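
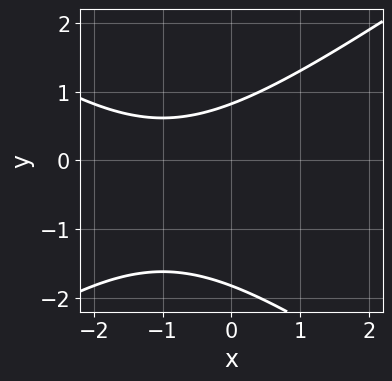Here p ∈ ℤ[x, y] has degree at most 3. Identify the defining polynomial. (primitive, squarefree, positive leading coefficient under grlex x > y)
First, the degree is 2 — the shape is more complex than any degree-1 curve.
Then, against the integer gridlines: the curve avoids every integer x-axis point in the box.
Finally, solving for integer coefficients yields p as stated.

x^2 - 2*y^2 + 2*x - 2*y + 3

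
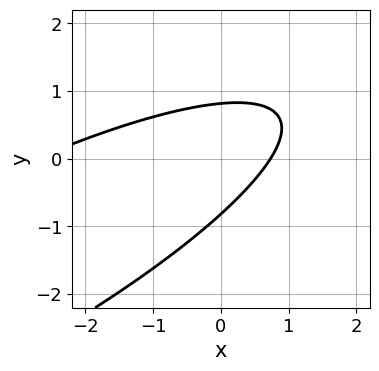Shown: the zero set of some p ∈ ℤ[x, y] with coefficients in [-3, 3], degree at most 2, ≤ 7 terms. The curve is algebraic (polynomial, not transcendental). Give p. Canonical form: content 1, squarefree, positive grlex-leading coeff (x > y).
The degree is 2 — a generic line meets the curve in up to 2 points.
Solving for integer coefficients yields p as stated.

x^2 - 3*x*y + 3*y^2 + 2*x - 2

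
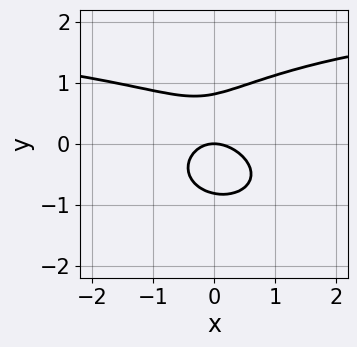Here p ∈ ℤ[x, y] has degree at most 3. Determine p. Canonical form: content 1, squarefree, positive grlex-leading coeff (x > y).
x^2*y + 3*y^3 - 2*x^2 - x*y - 2*y

First, deg p = 3. No degree-2 curve has this shape.
Then, against the integer gridlines: it meets the x-axis at x = 0 (among the integer gridlines); it crosses the y-axis at the gridline y = 0.
Finally, solving for integer coefficients yields p as stated.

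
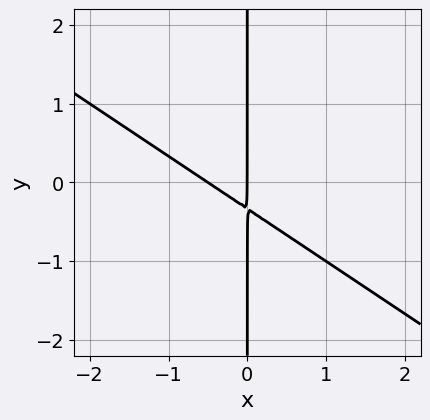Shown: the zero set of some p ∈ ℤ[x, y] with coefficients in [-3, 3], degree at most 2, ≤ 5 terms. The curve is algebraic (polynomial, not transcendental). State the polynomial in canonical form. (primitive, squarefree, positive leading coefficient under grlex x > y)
2*x^2 + 3*x*y + x

Degree: no degree-1 curve has this shape, so deg p = 2.
Observable constraints: every point of the y-axis in the box is on the curve; it meets the x-axis at x = 0 (among the integer gridlines).
Assembling these constraints gives the stated polynomial.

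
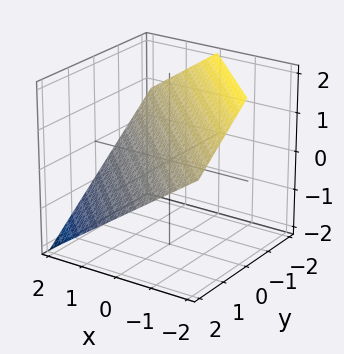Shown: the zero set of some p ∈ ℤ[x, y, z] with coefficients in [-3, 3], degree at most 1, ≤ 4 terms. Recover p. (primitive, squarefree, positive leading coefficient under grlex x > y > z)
First, the degree is 1 — the surface is flat (a plane).
Then, from the visible intercepts: it meets the y-axis at y = 1 (among the integer gridlines); it meets the x-axis at x = 1 (among the integer gridlines).
Finally, matching integer coefficients to the picture gives p.

2*x + 2*y + 3*z - 2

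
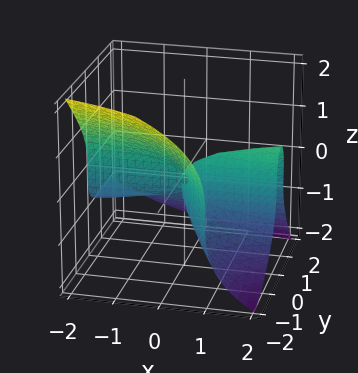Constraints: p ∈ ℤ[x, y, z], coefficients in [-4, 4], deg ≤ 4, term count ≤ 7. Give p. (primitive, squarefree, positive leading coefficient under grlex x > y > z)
3*x*y^2 + 2*y^3 + 3*z^3 - 3*x*y + z^2

The degree is 3 — no degree-2 surface has this shape.
Against the integer gridlines: it crosses the y-axis at the gridline y = 0; the visible x-axis segment lies entirely on the surface.
Fitting integer coefficients to these (and the overall shape) gives p.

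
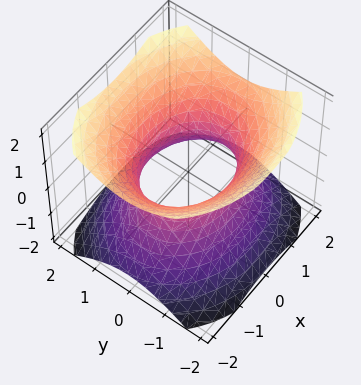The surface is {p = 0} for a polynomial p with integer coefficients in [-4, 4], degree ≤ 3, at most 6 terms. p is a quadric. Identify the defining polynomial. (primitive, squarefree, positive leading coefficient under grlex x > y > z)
2*x^2 + 3*y^2 - 3*z^2 - 3

(a) The degree is 2 — an hourglass — one-sheet hyperboloid; a quadric.
(b) Symmetries: it's symmetric under x → −x, forcing even powers of x; it's symmetric under z → −z, forcing even powers of z; mirror symmetry y ↦ −y ⇒ only even powers of y.
(c) Checking where it meets the axes: among the integer gridlines, it crosses the y-axis at y ∈ {-1, 1}; the surface avoids every integer z-axis point in the box.
(d) Solving for integer coefficients yields p as stated.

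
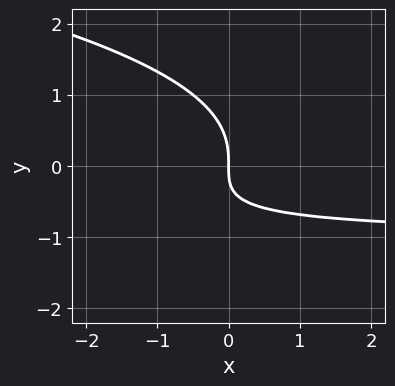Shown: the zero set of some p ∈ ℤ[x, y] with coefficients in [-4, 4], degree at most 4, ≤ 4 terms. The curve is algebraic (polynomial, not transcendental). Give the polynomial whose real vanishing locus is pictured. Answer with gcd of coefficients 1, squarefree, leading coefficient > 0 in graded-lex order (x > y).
y^3 + x*y + x

Degree: no degree-2 curve has this shape, so deg p = 3.
Checking where it meets the axes: it crosses the x-axis at the gridline x = 0; it crosses the y-axis at the gridline y = 0.
Fitting integer coefficients to these (and the overall shape) gives p.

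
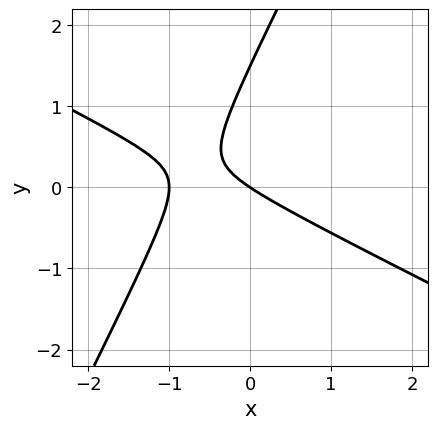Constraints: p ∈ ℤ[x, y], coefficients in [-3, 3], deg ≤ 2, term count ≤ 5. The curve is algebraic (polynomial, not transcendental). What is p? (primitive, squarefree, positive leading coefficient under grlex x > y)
(a) deg p = 2. A generic line meets the curve in up to 2 points.
(b) Against the integer gridlines: it meets the y-axis at y = 0 (among the integer gridlines); among the integer gridlines, it crosses the x-axis at x ∈ {-1, 0}.
(c) The integer polynomial consistent with all of this is the stated p.

2*x^2 + 3*x*y - 2*y^2 + 2*x + 3*y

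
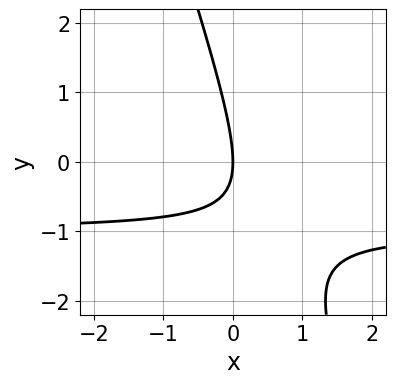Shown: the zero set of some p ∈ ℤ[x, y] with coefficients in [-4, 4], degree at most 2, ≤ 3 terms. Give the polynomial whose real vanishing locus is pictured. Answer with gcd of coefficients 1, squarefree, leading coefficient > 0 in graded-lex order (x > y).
(a) deg p = 2. A generic line meets the curve in up to 2 points.
(b) Observable constraints: it crosses the y-axis at the gridline y = 0; one x-axis crossing is at x = 0.
(c) Matching integer coefficients to the picture gives p.

3*x*y + y^2 + 3*x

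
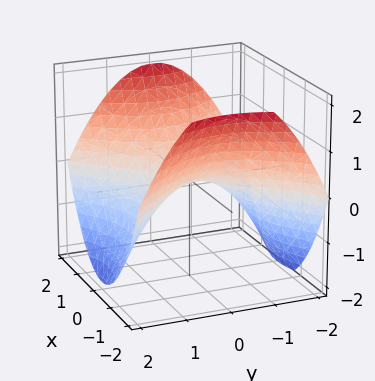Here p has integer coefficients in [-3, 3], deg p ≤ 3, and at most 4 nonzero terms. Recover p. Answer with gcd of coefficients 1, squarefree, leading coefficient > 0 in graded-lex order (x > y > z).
First, the degree is 2 — a saddle surface; a quadric.
Next, symmetries: mirror symmetry y ↦ −y ⇒ only even powers of y; the x ↦ −x reflection is a symmetry, so x appears only in even powers.
Next, reading off the gridlines: one x-axis crossing is at x = 0; one y-axis crossing is at y = 0; it crosses the z-axis at the gridline z = 0.
Finally, the integer polynomial consistent with all of this is the stated p.

x^2 - y^2 - 2*z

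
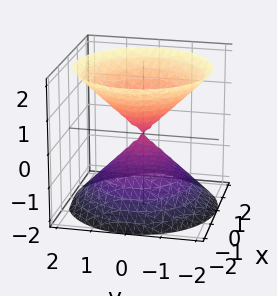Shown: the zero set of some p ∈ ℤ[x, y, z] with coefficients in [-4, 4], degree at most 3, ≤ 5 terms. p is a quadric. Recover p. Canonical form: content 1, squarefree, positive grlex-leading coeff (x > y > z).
x^2 + y^2 - z^2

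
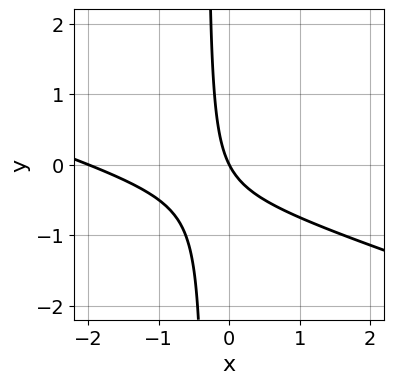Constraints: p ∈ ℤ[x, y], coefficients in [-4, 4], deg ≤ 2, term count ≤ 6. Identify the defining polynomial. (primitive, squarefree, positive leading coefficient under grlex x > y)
x^2 + 3*x*y + 2*x + y

(a) Degree: no degree-1 curve has this shape, so deg p = 2.
(b) Against the integer gridlines: among the integer gridlines, it crosses the x-axis at x ∈ {-2, 0}; it meets the y-axis at y = 0 (among the integer gridlines).
(c) These observations pin down the coefficients.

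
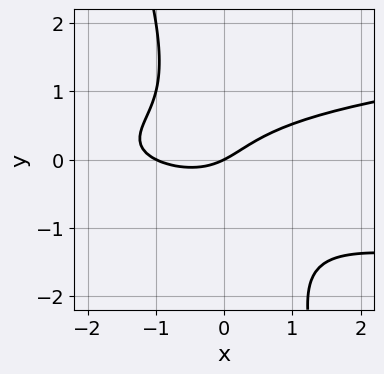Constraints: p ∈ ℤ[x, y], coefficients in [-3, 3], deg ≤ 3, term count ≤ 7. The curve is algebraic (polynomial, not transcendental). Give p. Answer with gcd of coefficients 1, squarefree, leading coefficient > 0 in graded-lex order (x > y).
First, the degree is 3 — the shape is more complex than any degree-2 curve.
Then, from the axis intercepts and sections: the x-axis gridline crossings are at x ∈ {-1, 0}; it meets the y-axis at y = 0 (among the integer gridlines).
Finally, assembling these constraints gives the stated polynomial.

3*x*y^2 + y^3 - x^2 - x + 2*y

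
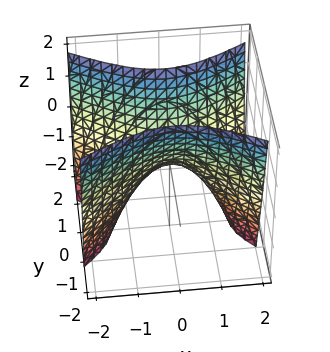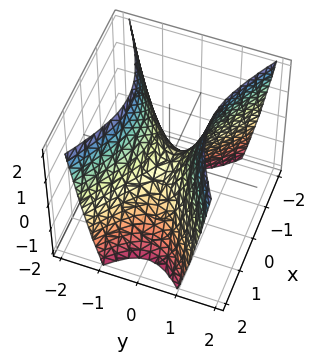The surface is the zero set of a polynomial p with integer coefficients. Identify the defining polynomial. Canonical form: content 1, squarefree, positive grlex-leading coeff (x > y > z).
The degree is 2 — a saddle surface; a quadric.
Symmetries: mirror symmetry y ↦ −y ⇒ only even powers of y; mirror symmetry x ↦ −x ⇒ only even powers of x.
From the visible intercepts: it crosses the x-axis at the gridline x = 0; it crosses the y-axis at the gridline y = 0.
Assembling these constraints gives the stated polynomial.

x^2 - 2*y^2 + z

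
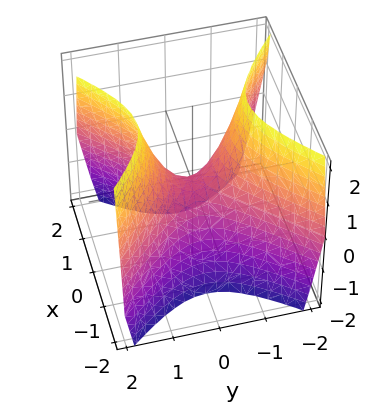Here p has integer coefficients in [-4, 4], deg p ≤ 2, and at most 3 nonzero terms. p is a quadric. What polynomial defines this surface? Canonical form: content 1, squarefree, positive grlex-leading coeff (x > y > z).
3*x^2 - 3*y^2 + 2*z

1. The degree is 2 — a saddle surface; a quadric.
2. Symmetries: it's symmetric under y → −y, forcing even powers of y; mirror symmetry x ↦ −x ⇒ only even powers of x.
3. From the axis intercepts and sections: it meets the z-axis at z = 0 (among the integer gridlines); one x-axis crossing is at x = 0.
4. The integer polynomial consistent with all of this is the stated p.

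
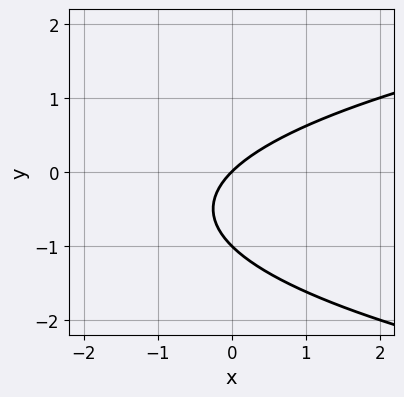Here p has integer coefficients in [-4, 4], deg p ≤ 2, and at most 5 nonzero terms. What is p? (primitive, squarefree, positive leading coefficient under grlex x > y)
y^2 - x + y

deg p = 2. A generic line meets the curve in up to 2 points.
Checking where it meets the axes: it meets the x-axis at x = 0 (among the integer gridlines); the y-axis gridline crossings are at y ∈ {-1, 0}.
The integer polynomial consistent with all of this is the stated p.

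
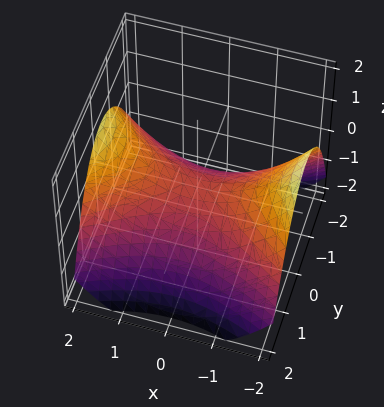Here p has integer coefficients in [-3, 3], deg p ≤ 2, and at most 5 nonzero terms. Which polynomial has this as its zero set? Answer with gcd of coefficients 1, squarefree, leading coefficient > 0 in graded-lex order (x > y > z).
(a) Degree: a hyperbolic paraboloid; a quadric, so deg p = 2.
(b) Symmetries: it's symmetric under y → −y, forcing even powers of y; the x ↦ −x reflection is a symmetry, so x appears only in even powers.
(c) From the visible intercepts: one x-axis crossing is at x = 0; one z-axis crossing is at z = 0; one y-axis crossing is at y = 0.
(d) Putting this together gives p.

x^2 - 2*y^2 - 3*z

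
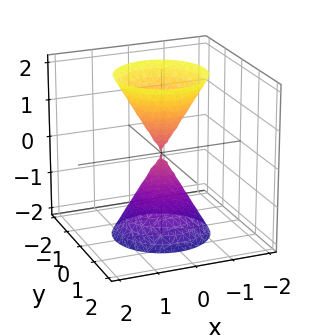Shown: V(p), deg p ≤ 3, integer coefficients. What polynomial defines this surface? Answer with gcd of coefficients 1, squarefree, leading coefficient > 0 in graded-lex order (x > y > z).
3*x^2 + 3*y^2 - z^2

1. There are 2 components. Treating them together as one polynomial.
2. The degree is 2 — a double cone through the origin; a quadric.
3. Symmetries: mirror symmetry z ↦ −z ⇒ only even powers of z; rotational symmetry about the z-axis ⇒ p depends on x, y only through x² + y².
4. Against the integer gridlines: one y-axis crossing is at y = 0; a circular section at z = 1 has radius between 0 and 1; it meets the z-axis at z = 0 (among the integer gridlines).
5. Solving for integer coefficients yields p as stated.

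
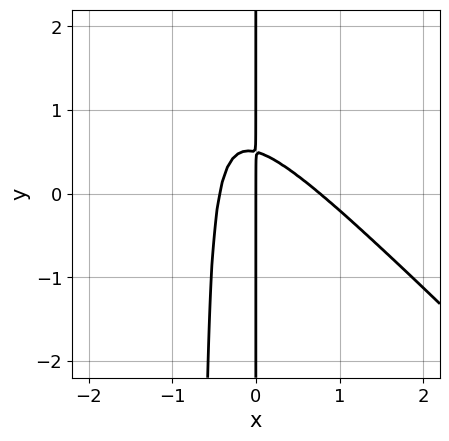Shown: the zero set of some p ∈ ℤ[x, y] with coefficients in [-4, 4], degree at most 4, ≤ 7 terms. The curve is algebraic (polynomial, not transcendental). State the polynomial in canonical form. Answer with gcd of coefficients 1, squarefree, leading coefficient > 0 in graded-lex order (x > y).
3*x^3 + 3*x^2*y - x^2 + 2*x*y - x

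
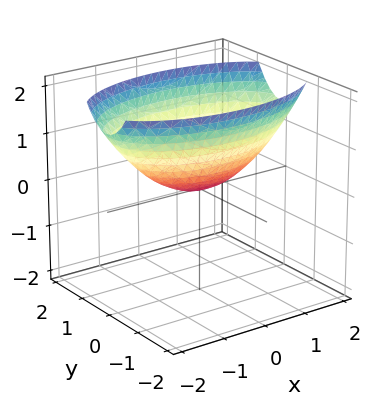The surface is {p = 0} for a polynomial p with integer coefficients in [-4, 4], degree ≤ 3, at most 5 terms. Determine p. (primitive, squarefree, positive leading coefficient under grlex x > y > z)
x^2 + 3*y^2 - 3*z

First, degree: a single bowl opening along one axis; a quadric, so deg p = 2.
Next, symmetries: the y ↦ −y reflection is a symmetry, so y appears only in even powers; mirror symmetry x ↦ −x ⇒ only even powers of x.
Next, observable constraints: it crosses the z-axis at the gridline z = 0; one y-axis crossing is at y = 0.
Finally, putting this together gives p.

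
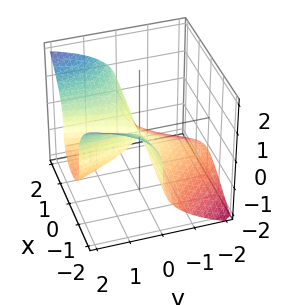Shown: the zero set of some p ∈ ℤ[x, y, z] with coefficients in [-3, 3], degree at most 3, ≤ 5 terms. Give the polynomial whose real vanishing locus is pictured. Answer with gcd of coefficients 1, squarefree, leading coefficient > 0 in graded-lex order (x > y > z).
3*x^2*y - 3*z^3 - y^2

Degree: the shape is more complex than any degree-2 surface, so deg p = 3.
Reading off the gridlines: it meets the z-axis at z = 0 (among the integer gridlines); it meets the y-axis at y = 0 (among the integer gridlines); every point of the x-axis in the box is on the surface.
These observations pin down the coefficients.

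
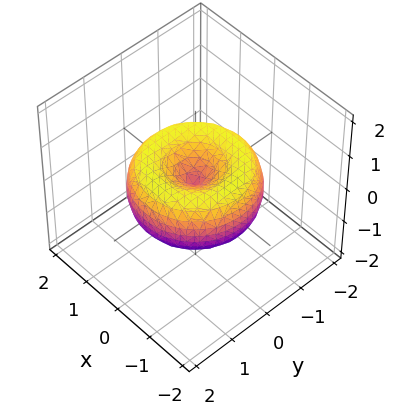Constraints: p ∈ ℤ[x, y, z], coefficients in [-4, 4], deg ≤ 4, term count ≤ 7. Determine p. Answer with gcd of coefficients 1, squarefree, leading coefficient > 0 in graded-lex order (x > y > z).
deg p = 4. A generic line meets the surface in up to 4 points.
Symmetry: the surface is invariant under rotation about z: p = q(x² + y², z).
From the visible intercepts: a circular section at z = 0 has radius between 1 and 2; one y-axis crossing is at y = 0; one x-axis crossing is at x = 0; one z-axis crossing is at z = 0.
Fitting integer coefficients to these (and the overall shape) gives p.

x^4 + 2*x^2*y^2 + y^4 - 2*x^2 - 2*y^2 + 2*z^2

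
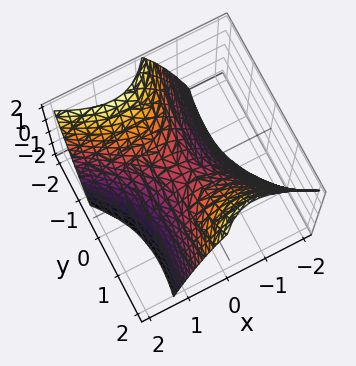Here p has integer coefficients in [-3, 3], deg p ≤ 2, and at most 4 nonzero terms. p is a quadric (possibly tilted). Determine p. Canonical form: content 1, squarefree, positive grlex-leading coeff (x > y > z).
deg p = 2. No degree-1 surface has this shape.
Checking where it meets the axes: it crosses the z-axis at the gridline z = 0; one y-axis crossing is at y = 0; one x-axis crossing is at x = 0.
Putting this together gives p.

2*x^2 + 2*x*y - y^2 + 2*z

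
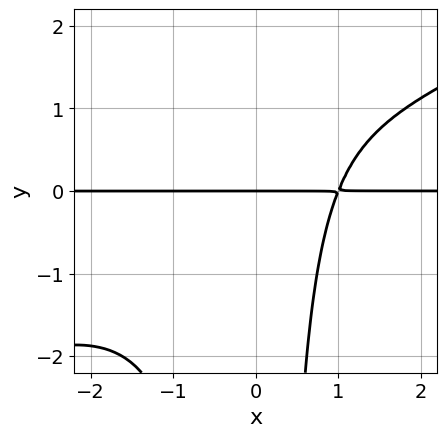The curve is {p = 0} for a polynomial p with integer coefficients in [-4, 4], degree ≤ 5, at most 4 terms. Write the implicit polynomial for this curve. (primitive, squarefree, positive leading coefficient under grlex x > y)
(a) The degree is 4 — the shape is more complex than any degree-3 curve.
(b) Against the integer gridlines: the visible x-axis segment lies entirely on the curve; it crosses the y-axis at the gridline y = 0.
(c) These observations pin down the coefficients.

x^3*y - 2*x^2*y^2 + 2*x*y - 3*y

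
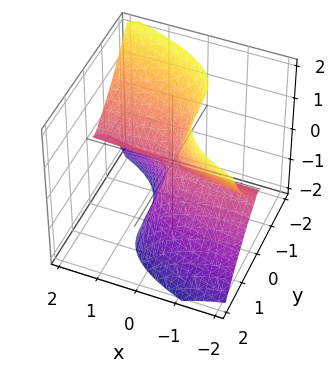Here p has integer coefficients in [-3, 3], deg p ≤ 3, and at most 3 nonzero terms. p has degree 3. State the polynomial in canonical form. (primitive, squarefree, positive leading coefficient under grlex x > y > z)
3*x*z^2 + 3*y^3 + z^3

1. deg p = 3.
2. Observable constraints: it meets the z-axis at z = 0 (among the integer gridlines); every point of the x-axis in the box is on the surface.
3. The integer polynomial consistent with all of this is the stated p.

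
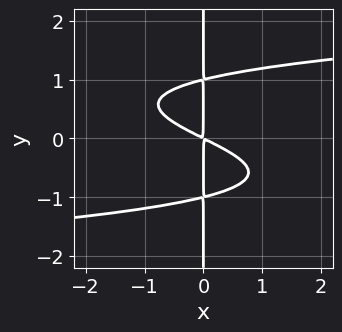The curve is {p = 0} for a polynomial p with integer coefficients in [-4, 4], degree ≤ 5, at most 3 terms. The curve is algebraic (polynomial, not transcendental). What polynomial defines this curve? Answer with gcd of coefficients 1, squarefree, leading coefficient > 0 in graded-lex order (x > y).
(a) Degree: a generic line meets the curve in up to 4 points, so deg p = 4.
(b) Against the integer gridlines: every point of the y-axis in the box is on the curve.
(c) Assembling these constraints gives the stated polynomial.

2*x*y^3 - x^2 - 2*x*y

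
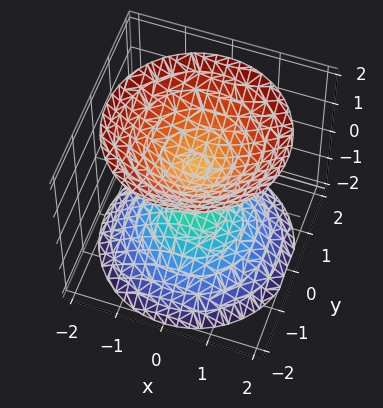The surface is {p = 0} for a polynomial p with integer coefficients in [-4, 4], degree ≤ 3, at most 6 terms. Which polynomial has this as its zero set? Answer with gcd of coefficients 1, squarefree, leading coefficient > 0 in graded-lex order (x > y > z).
2*x^2 + 2*y^2 - 2*z^2 + 1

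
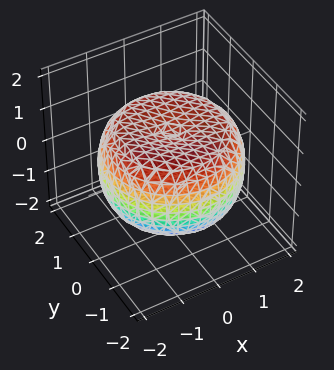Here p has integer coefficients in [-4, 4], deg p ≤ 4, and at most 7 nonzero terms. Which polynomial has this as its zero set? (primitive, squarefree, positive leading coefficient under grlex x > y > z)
1. The degree is 4 — no degree-3 surface has this shape.
2. By symmetry, the z-axis is an axis of rotation, so x and y enter only as x² + y².
3. Observable constraints: a circular section at z = 1 has radius between 1 and 2; the z-axis gridline crossings are at z ∈ {-1, 1}.
4. Together with the visible shape, these determine p as stated.

x^4 + 2*x^2*y^2 + y^4 - 2*x^2 - 2*y^2 + 3*z^2 - 3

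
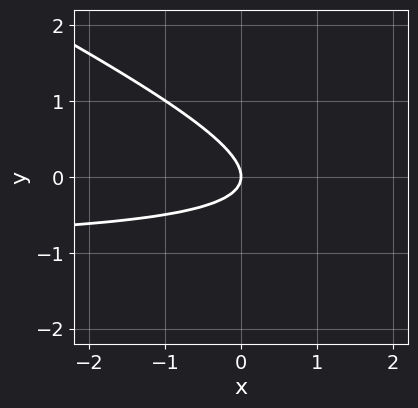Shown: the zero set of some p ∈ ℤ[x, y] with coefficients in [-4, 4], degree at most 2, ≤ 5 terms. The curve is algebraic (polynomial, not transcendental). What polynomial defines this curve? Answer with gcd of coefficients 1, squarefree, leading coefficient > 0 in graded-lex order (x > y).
The degree is 2 — a generic line meets the curve in up to 2 points.
Reading off the gridlines: it crosses the x-axis at the gridline x = 0; it crosses the y-axis at the gridline y = 0.
Together with the visible shape, these determine p as stated.

x*y + 2*y^2 + x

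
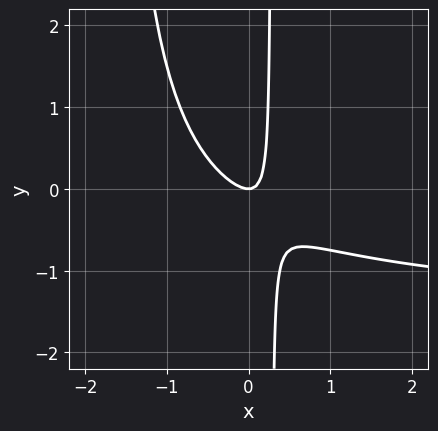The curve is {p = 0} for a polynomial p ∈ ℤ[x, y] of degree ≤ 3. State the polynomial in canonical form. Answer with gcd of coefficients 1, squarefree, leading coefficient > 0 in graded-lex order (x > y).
First, degree: the shape is more complex than any degree-2 curve, so deg p = 3.
Next, observable constraints: it crosses the x-axis at the gridline x = 0; it meets the y-axis at y = 0 (among the integer gridlines).
Finally, the integer polynomial consistent with all of this is the stated p.

2*x^2*y + 3*x^2 + 3*x*y - y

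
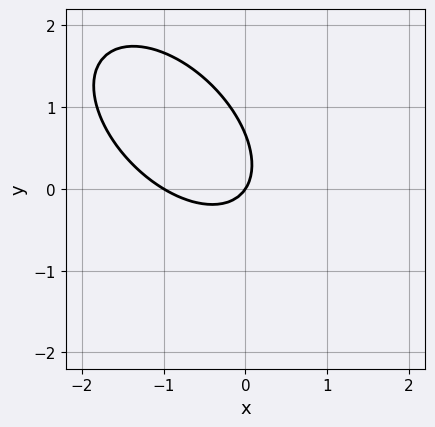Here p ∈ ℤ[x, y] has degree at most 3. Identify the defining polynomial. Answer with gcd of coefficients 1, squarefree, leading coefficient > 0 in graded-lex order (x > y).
3*x^2 + 3*x*y + 3*y^2 + 3*x - 2*y

(a) Degree: no degree-1 curve has this shape, so deg p = 2.
(b) Checking where it meets the axes: it crosses the y-axis at the gridline y = 0; the x-axis gridline crossings are at x ∈ {-1, 0}.
(c) Putting this together gives p.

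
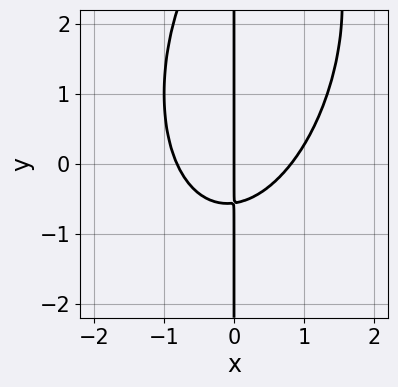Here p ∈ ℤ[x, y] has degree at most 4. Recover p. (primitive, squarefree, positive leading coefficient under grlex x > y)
Degree: a generic line meets the curve in up to 3 points, so deg p = 3.
From the visible intercepts: every point of the y-axis in the box is on the curve; it meets the x-axis at x = 0 (among the integer gridlines).
Assembling these constraints gives the stated polynomial.

3*x^3 - x^2*y + x*y^2 - 3*x*y - 2*x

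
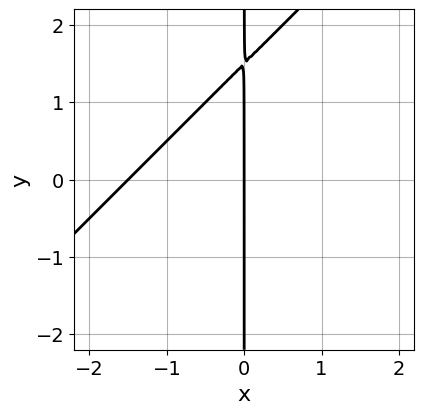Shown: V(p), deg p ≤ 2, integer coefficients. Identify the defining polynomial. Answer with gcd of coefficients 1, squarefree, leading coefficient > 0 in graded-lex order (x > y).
2*x^2 - 2*x*y + 3*x

First, the degree is 2 — the shape is more complex than any degree-1 curve.
Then, from the axis intercepts and sections: every point of the y-axis in the box is on the curve; it meets the x-axis at x = 0 (among the integer gridlines).
Finally, solving for integer coefficients yields p as stated.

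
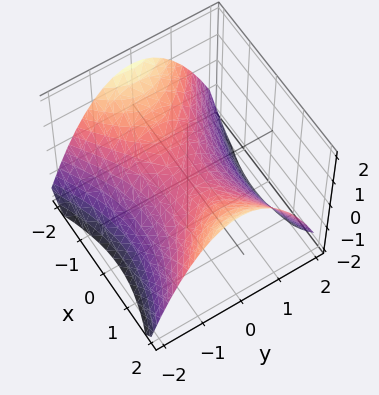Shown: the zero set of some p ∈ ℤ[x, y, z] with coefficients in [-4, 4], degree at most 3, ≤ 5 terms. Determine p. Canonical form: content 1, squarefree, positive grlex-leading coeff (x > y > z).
1. The degree is 2 — a saddle surface; a quadric.
2. Symmetries: it's symmetric under x → −x, forcing even powers of x; the y ↦ −y reflection is a symmetry, so y appears only in even powers.
3. Reading off the gridlines: it crosses the y-axis at the gridline y = 0; it meets the x-axis at x = 0 (among the integer gridlines); it crosses the z-axis at the gridline z = 0.
4. Putting this together gives p.

x^2 - 2*y^2 - 3*z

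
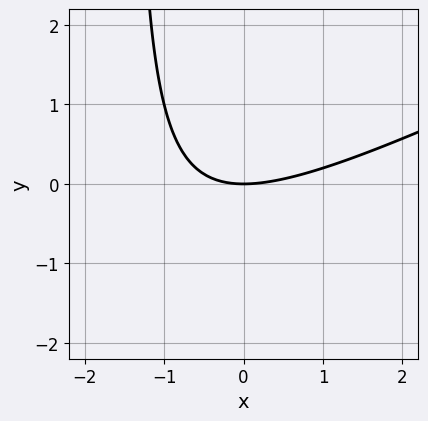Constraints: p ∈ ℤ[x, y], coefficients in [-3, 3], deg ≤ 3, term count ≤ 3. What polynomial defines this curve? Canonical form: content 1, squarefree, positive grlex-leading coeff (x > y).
x^2 - 2*x*y - 3*y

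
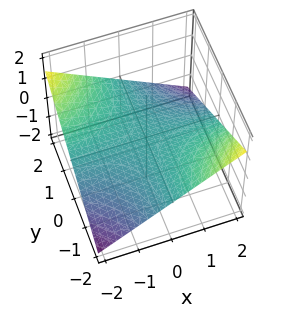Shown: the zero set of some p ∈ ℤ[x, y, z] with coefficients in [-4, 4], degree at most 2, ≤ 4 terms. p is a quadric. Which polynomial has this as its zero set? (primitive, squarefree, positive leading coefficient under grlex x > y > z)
(a) The degree is 2 — a saddle surface; a quadric.
(b) Observable constraints: one z-axis crossing is at z = 0; every point of the y-axis in the box is on the surface; every point of the x-axis in the box is on the surface.
(c) Putting this together gives p.

x*y + 3*z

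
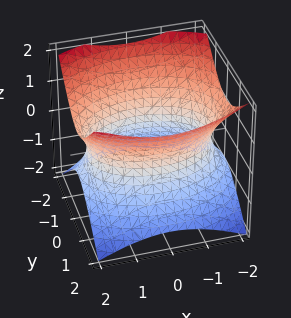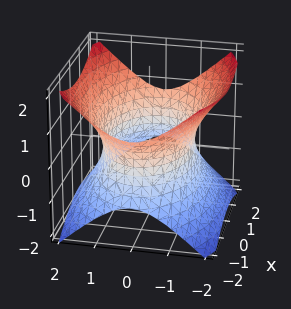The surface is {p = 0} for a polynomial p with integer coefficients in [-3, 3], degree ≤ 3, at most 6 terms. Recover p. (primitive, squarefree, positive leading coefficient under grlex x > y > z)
The degree is 2 — one connected sheet with a waist; a quadric.
Symmetries: mirror symmetry z ↦ −z ⇒ only even powers of z; it's symmetric under y → −y, forcing even powers of y; it's symmetric under x → −x, forcing even powers of x.
From the visible intercepts: the surface avoids every integer z-axis point in the box.
Putting this together gives p.

x^2 + 2*y^2 - 2*z^2 - 3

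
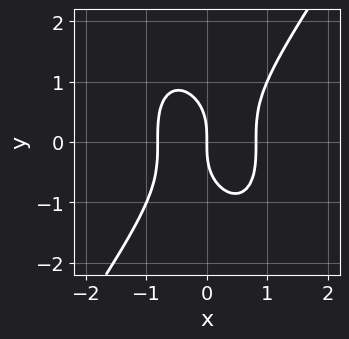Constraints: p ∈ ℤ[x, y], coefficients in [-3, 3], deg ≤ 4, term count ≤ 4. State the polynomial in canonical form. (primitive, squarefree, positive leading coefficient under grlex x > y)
3*x^3 - y^3 - 2*x

Degree: no degree-2 curve has this shape, so deg p = 3.
Observable constraints: it crosses the x-axis at the gridline x = 0; it crosses the y-axis at the gridline y = 0.
Assembling these constraints gives the stated polynomial.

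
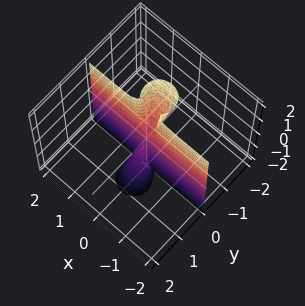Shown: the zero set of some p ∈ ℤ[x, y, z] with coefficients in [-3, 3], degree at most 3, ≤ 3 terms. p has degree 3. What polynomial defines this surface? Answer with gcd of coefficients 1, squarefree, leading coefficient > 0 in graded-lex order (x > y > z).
Degree: no degree-2 surface has this shape, so deg p = 3.
From the axis intercepts and sections: one y-axis crossing is at y = 0; the visible z-axis segment lies entirely on the surface; the visible x-axis segment lies entirely on the surface.
Assembling these constraints gives the stated polynomial.

2*x^2*y + 2*y^3 + y^2*z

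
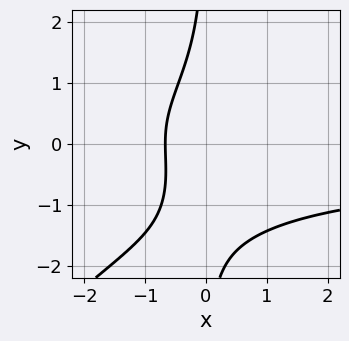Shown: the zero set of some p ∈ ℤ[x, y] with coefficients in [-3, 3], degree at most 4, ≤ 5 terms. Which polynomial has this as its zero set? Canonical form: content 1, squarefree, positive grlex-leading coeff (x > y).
x^2*y^2 - x*y^3 - 3*x - 2

The degree is 4 — no degree-3 curve has this shape.
Reading off the gridlines: no y-intercept at any integer in the box.
Assembling these constraints gives the stated polynomial.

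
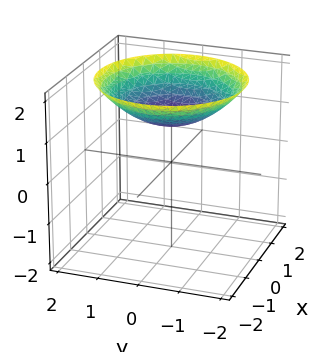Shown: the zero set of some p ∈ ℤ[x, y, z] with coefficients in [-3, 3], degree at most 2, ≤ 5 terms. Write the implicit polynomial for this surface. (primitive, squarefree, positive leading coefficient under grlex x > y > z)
1. deg p = 2. A generic line meets the surface in up to 2 points.
2. Symmetries: rotational symmetry about the z-axis ⇒ p depends on x, y only through x² + y².
3. From the axis intercepts and sections: no x-intercept at any integer in the box; one z-axis crossing is at z = 1; no y-intercept at any integer in the box.
4. Assembling these constraints gives the stated polynomial.

x^2 + y^2 - 3*z + 3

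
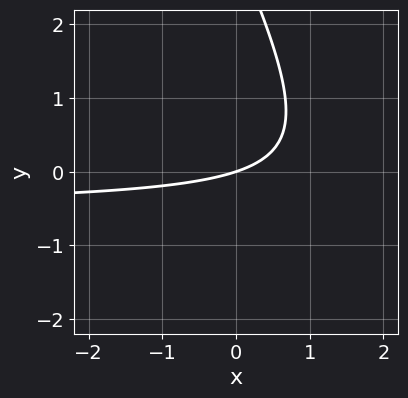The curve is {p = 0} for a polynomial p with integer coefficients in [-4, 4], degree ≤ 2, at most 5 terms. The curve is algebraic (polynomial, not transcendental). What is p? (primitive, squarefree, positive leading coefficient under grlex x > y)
(a) Degree: no degree-1 curve has this shape, so deg p = 2.
(b) Against the integer gridlines: one y-axis crossing is at y = 0; one x-axis crossing is at x = 0.
(c) Fitting integer coefficients to these (and the overall shape) gives p.

2*x*y + y^2 + x - 3*y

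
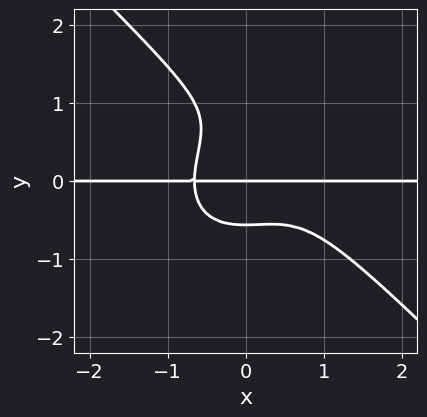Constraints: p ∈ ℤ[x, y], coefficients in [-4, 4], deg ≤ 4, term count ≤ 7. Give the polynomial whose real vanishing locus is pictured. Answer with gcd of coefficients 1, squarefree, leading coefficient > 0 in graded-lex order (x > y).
(a) The degree is 4 — no degree-3 curve has this shape.
(b) From the axis intercepts and sections: the visible x-axis segment lies entirely on the curve; it crosses the y-axis at the gridline y = 0.
(c) Assembling these constraints gives the stated polynomial.

2*x^3*y + 2*y^4 - x^2*y - 2*y^3 + y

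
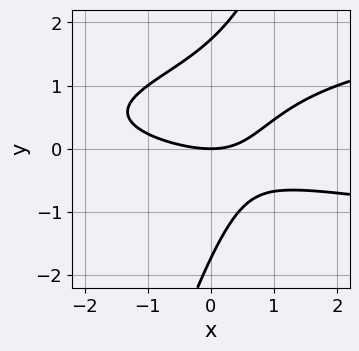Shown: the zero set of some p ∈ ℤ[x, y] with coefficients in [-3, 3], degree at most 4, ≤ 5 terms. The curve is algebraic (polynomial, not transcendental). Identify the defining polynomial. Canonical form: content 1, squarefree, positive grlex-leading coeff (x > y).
3*x*y^2 - y^3 - x^2 - 2*x*y + 3*y

deg p = 3. A generic line meets the curve in up to 3 points.
From the axis intercepts and sections: it meets the x-axis at x = 0 (among the integer gridlines); it meets the y-axis at y = 0 (among the integer gridlines).
These observations pin down the coefficients.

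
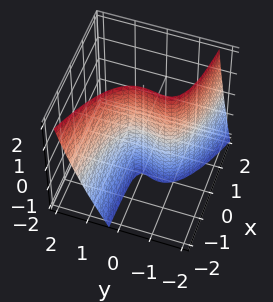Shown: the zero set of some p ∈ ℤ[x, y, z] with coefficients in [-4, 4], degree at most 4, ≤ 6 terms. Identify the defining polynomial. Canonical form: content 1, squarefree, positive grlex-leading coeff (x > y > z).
x*y*z + 2*y^3 + x*z + 2*y^2 + 3*x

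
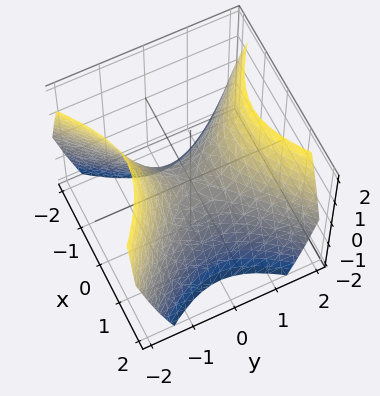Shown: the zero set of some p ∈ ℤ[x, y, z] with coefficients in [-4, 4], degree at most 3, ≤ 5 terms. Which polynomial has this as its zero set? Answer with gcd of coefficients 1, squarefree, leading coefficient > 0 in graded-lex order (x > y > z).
1. The degree is 2 — a hyperbolic paraboloid; a quadric.
2. Symmetries: mirror symmetry y ↦ −y ⇒ only even powers of y; it's symmetric under x → −x, forcing even powers of x.
3. From the axis intercepts and sections: it crosses the x-axis at the gridline x = 0; it crosses the y-axis at the gridline y = 0; one z-axis crossing is at z = 0.
4. Together with the visible shape, these determine p as stated.

x^2 - y^2 + z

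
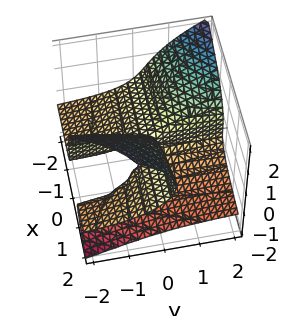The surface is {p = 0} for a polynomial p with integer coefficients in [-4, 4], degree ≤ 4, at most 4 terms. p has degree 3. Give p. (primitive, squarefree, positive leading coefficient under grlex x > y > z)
(a) deg p = 3. A generic line meets the surface in up to 3 points.
(b) From the axis intercepts and sections: the visible x-axis segment lies entirely on the surface; it meets the z-axis at z = 0 (among the integer gridlines); every point of the y-axis in the box is on the surface.
(c) Assembling these constraints gives the stated polynomial.

x*y*z + z^3 + x*y - x*z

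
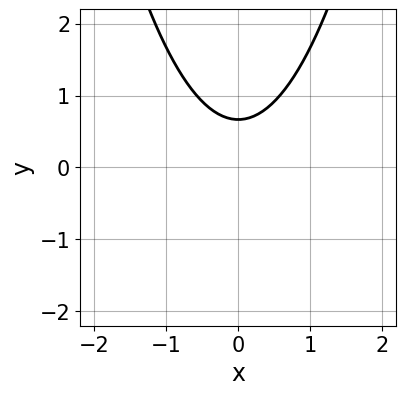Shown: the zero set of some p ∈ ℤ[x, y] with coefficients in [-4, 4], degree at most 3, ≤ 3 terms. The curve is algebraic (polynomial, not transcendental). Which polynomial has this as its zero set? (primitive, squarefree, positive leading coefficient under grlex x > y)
1. Degree: no degree-1 curve has this shape, so deg p = 2.
2. Symmetries: the x ↦ −x reflection is a symmetry, so x appears only in even powers.
3. Checking where it meets the axes: it misses every integer gridline on the x-axis.
4. Solving for integer coefficients yields p as stated.

3*x^2 - 3*y + 2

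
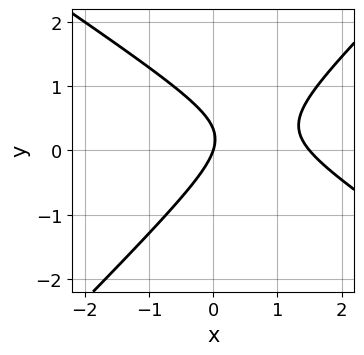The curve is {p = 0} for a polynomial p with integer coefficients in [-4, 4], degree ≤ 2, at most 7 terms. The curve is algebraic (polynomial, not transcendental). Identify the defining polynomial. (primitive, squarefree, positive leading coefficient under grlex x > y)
2*x^2 + x*y - 3*y^2 - 3*x + y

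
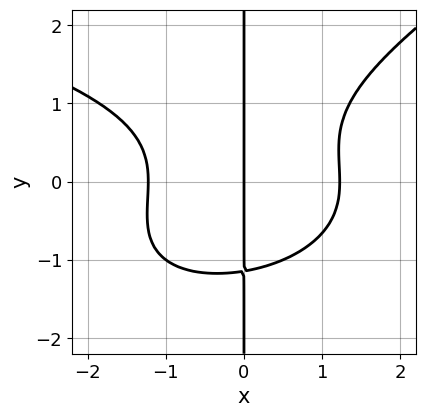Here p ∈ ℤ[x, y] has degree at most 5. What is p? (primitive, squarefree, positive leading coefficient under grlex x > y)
(a) The degree is 4 — a generic line meets the curve in up to 4 points.
(b) Observable constraints: one x-axis crossing is at x = 0; every point of the y-axis in the box is on the curve.
(c) These observations pin down the coefficients.

x^2*y^2 - 2*x*y^3 + 2*x^3 - 3*x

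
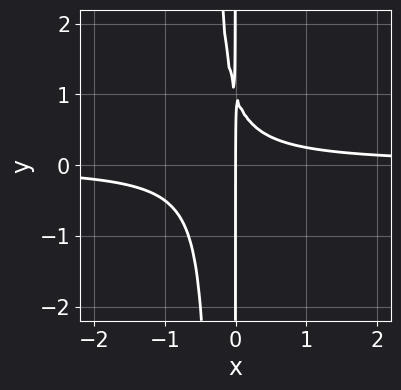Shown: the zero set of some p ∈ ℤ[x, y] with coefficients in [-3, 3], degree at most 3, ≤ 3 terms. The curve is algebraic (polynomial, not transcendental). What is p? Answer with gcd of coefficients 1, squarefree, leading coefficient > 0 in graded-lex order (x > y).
3*x^2*y + x*y - x

First, deg p = 3. No degree-2 curve has this shape.
Next, checking where it meets the axes: it meets the x-axis at x = 0 (among the integer gridlines); every point of the y-axis in the box is on the curve.
Finally, solving for integer coefficients yields p as stated.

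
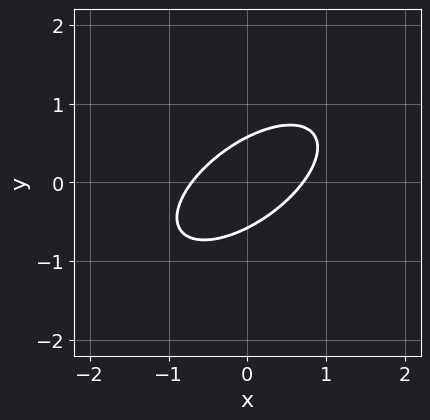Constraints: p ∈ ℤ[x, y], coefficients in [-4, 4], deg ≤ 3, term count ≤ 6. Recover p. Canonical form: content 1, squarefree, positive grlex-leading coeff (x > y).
2*x^2 - 3*x*y + 3*y^2 - 1

(a) Degree: the shape is more complex than any degree-1 curve, so deg p = 2.
(b) Putting this together gives p.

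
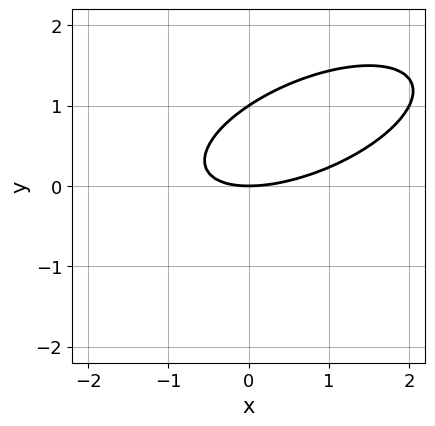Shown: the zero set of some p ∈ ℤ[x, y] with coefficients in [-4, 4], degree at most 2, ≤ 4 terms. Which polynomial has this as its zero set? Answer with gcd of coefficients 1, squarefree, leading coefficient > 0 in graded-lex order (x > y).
The degree is 2 — the shape is more complex than any degree-1 curve.
Observable constraints: the y-axis gridline crossings are at y ∈ {0, 1}; it meets the x-axis at x = 0 (among the integer gridlines).
The integer polynomial consistent with all of this is the stated p.

x^2 - 2*x*y + 3*y^2 - 3*y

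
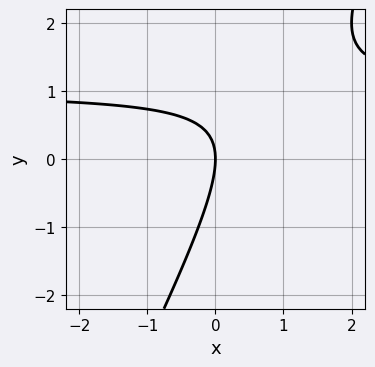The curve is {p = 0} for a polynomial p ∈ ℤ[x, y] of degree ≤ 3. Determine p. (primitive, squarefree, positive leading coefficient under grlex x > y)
2*x*y - y^2 - 2*x

deg p = 2. No degree-1 curve has this shape.
Observable constraints: it crosses the y-axis at the gridline y = 0; one x-axis crossing is at x = 0.
Putting this together gives p.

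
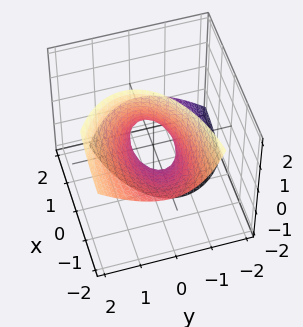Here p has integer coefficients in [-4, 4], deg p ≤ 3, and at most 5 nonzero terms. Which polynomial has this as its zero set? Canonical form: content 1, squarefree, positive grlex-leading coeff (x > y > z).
(a) The degree is 2 — the shape is more complex than any degree-1 surface.
(b) Reading off the gridlines: no z-intercept at any integer in the box; among the integer gridlines, it crosses the x-axis at x ∈ {-1, 1}.
(c) Putting this together gives p.

x^2 + 3*x*z + 3*y^2 - 2*y*z - 1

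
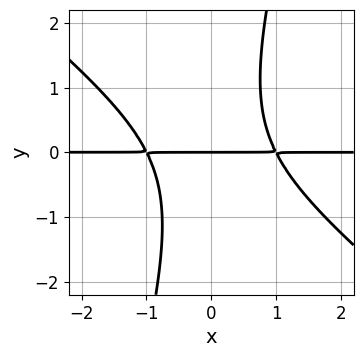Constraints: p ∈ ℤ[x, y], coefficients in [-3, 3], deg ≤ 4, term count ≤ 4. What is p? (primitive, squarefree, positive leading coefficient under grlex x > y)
3*x^2*y + 3*x*y^2 - y^3 - 3*y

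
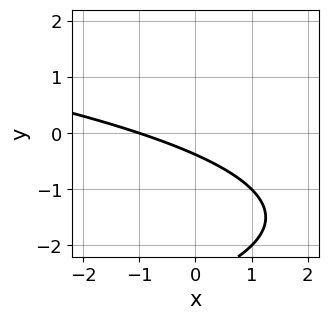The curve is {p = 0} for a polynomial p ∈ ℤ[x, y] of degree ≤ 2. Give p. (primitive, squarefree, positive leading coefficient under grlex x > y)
y^2 + x + 3*y + 1

Degree: the shape is more complex than any degree-1 curve, so deg p = 2.
From the axis intercepts and sections: one x-axis crossing is at x = -1.
The integer polynomial consistent with all of this is the stated p.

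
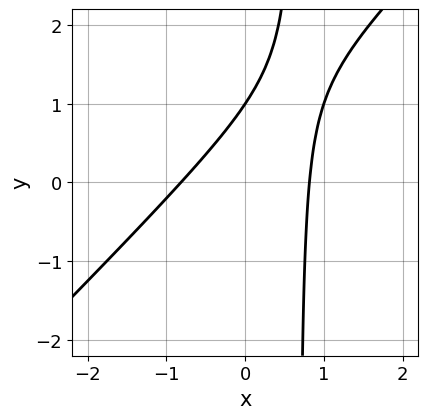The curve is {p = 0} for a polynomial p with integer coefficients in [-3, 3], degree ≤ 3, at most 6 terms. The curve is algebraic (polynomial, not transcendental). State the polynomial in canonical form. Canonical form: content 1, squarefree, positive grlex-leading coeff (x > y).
3*x^2 - 3*x*y + 2*y - 2

1. deg p = 2.
2. From the visible intercepts: one y-axis crossing is at y = 1.
3. Solving for integer coefficients yields p as stated.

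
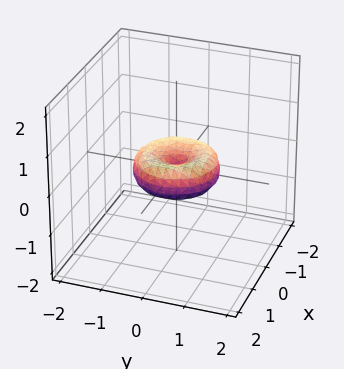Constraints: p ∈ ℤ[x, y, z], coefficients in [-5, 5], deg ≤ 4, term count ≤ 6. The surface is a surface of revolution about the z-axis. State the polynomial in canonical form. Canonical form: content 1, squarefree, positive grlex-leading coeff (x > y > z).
(a) The degree is 4 — no degree-3 surface has this shape.
(b) By symmetry, the surface is invariant under rotation about z: p = q(x² + y², z).
(c) From the visible intercepts: among the integer gridlines, it crosses the x-axis at x ∈ {-1, 0, 1}; one z-axis crossing is at z = 0.
(d) Putting this together gives p.

2*x^4 + 4*x^2*y^2 + 2*y^4 - 2*x^2 - 2*y^2 + 3*z^2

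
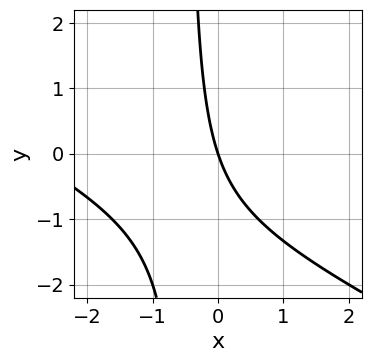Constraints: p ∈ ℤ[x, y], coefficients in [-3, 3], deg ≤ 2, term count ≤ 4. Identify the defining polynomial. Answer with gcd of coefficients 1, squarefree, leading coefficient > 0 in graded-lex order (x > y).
x^2 + 2*x*y + 3*x + y

First, the degree is 2 — a generic line meets the curve in up to 2 points.
Next, observable constraints: one y-axis crossing is at y = 0; one x-axis crossing is at x = 0.
Finally, matching integer coefficients to the picture gives p.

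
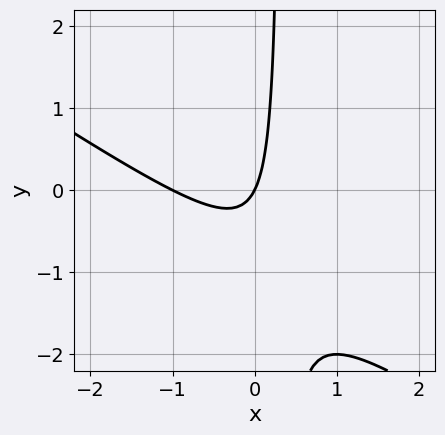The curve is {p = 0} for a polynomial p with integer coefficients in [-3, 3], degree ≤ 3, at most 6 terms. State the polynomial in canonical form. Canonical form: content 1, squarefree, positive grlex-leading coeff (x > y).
Degree: a generic line meets the curve in up to 2 points, so deg p = 2.
Reading off the gridlines: it crosses the y-axis at the gridline y = 0; the x-axis gridline crossings are at x ∈ {-1, 0}.
Assembling these constraints gives the stated polynomial.

2*x^2 + 3*x*y + 2*x - y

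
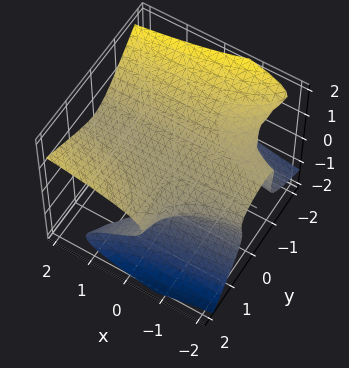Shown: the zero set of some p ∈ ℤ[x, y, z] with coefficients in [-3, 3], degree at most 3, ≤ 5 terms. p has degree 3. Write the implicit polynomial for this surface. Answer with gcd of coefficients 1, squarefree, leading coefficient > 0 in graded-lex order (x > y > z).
x*y^2 + y^2*z - 2*y*z^2 - 3*z^3 + 1

First, deg p = 3. A generic line meets the surface in up to 3 points.
Then, against the integer gridlines: it misses every integer gridline on the x-axis; it misses every integer gridline on the y-axis.
Finally, assembling these constraints gives the stated polynomial.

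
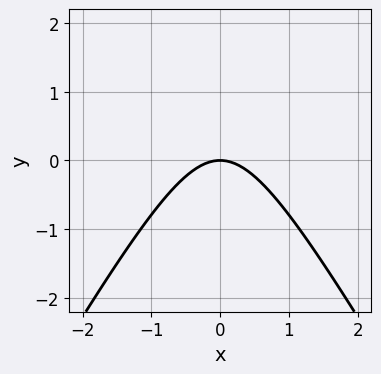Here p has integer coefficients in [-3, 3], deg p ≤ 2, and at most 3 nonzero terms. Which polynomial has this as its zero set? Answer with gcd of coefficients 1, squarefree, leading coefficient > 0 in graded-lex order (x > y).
3*x^2 - y^2 + 3*y

(a) The degree is 2 — no degree-1 curve has this shape.
(b) Symmetries: mirror symmetry x ↦ −x ⇒ only even powers of x.
(c) Against the integer gridlines: it meets the y-axis at y = 0 (among the integer gridlines); it meets the x-axis at x = 0 (among the integer gridlines).
(d) Putting this together gives p.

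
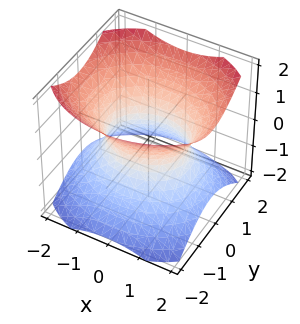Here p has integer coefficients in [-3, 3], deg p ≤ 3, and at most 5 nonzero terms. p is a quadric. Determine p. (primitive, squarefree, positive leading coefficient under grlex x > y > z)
2*x^2 + 3*y^2 - 3*z^2 - 3

1. deg p = 2. One connected sheet with a waist; a quadric.
2. Symmetries: it's symmetric under x → −x, forcing even powers of x; it's symmetric under y → −y, forcing even powers of y; it's symmetric under z → −z, forcing even powers of z.
3. Observable constraints: the y-axis gridline crossings are at y ∈ {-1, 1}; no z-intercept at any integer in the box.
4. Assembling these constraints gives the stated polynomial.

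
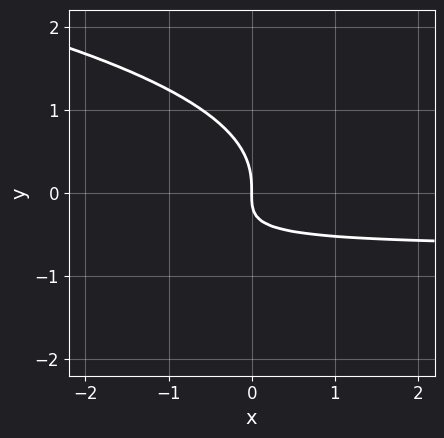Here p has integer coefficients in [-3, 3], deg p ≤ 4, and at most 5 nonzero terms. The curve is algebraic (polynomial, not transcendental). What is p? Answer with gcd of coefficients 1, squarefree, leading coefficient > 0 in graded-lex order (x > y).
3*y^3 + 3*x*y + 2*x

First, deg p = 3.
Then, from the axis intercepts and sections: it meets the y-axis at y = 0 (among the integer gridlines); it crosses the x-axis at the gridline x = 0.
Finally, fitting integer coefficients to these (and the overall shape) gives p.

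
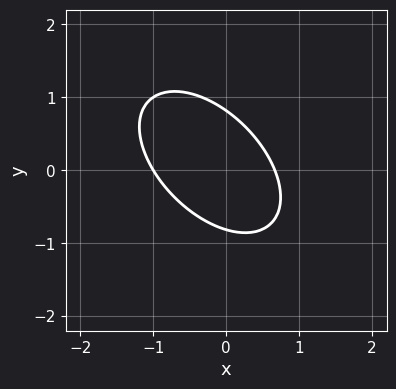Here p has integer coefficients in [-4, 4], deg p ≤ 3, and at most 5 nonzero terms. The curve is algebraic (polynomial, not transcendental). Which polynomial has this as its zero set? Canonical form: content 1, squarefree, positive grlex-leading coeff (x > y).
deg p = 2. The shape is more complex than any degree-1 curve.
Against the integer gridlines: it meets the x-axis at x = -1 (among the integer gridlines).
Matching integer coefficients to the picture gives p.

3*x^2 + 3*x*y + 3*y^2 + x - 2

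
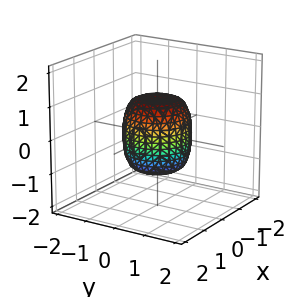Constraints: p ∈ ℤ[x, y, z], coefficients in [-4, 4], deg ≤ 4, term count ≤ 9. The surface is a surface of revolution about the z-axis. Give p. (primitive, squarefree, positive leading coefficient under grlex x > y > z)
(a) Degree: no degree-3 surface has this shape, so deg p = 4.
(b) Symmetries: the z-axis is an axis of rotation, so x and y enter only as x² + y².
(c) From the axis intercepts and sections: among the integer gridlines, it crosses the z-axis at z ∈ {-1, 1}; among the integer gridlines, it crosses the x-axis at x ∈ {-1, 1}.
(d) Assembling these constraints gives the stated polynomial. Check: (0, -1, 0) on the y-axis lies on the surface, and p(0, -1, 0) = 0. ✓

2*x^4 + 4*x^2*y^2 + 2*y^4 - x^2 - y^2 + z^2 - 1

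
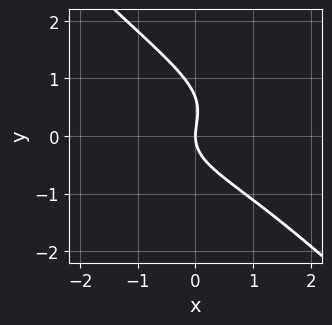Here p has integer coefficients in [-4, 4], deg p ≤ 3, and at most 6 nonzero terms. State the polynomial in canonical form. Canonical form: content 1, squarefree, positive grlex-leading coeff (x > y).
x^2*y - 2*x*y^2 - 3*y^3 + 2*y^2 - 3*x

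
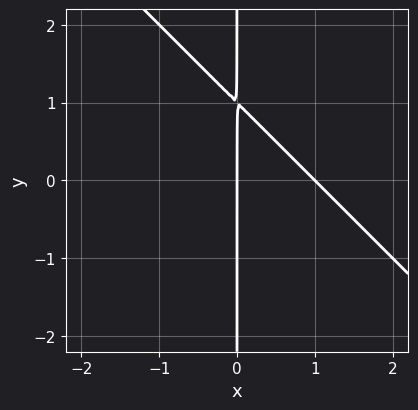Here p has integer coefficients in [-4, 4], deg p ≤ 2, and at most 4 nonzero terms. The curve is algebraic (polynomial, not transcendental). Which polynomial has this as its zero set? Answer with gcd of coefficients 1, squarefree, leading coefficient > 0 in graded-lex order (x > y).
x^2 + x*y - x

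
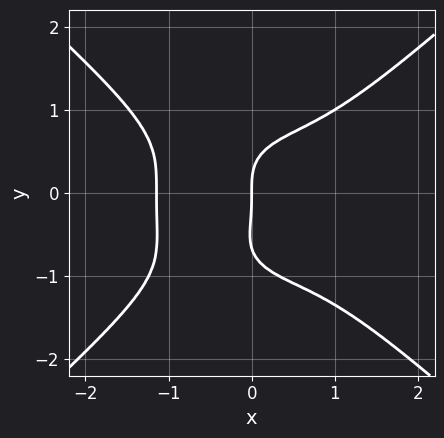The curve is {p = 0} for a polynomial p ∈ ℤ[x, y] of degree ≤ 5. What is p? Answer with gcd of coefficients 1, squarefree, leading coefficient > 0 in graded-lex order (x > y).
2*x^4 - 3*y^4 - 2*y^3 + 3*x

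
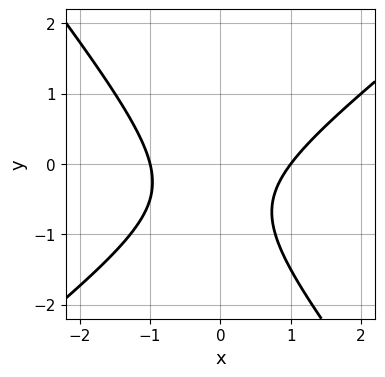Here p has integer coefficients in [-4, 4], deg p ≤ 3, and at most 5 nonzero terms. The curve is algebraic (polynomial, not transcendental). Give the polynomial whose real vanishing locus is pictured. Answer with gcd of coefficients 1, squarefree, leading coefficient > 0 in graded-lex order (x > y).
(a) The degree is 2 — no degree-1 curve has this shape.
(b) From the visible intercepts: no y-intercept at any integer in the box; the x-axis gridline crossings are at x ∈ {-1, 1}.
(c) Matching integer coefficients to the picture gives p.

2*x^2 - x*y - 2*y^2 - 2*y - 2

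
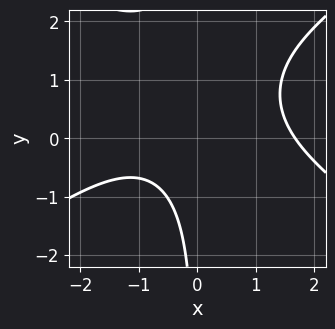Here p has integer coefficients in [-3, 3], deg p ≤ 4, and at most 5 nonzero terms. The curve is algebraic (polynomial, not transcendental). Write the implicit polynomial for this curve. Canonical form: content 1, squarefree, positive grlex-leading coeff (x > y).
x^3 - 2*x*y^2 + 3*x*y - x - 3

1. Degree: a generic line meets the curve in up to 3 points, so deg p = 3.
2. Against the integer gridlines: the curve avoids every integer y-axis point in the box.
3. These observations pin down the coefficients.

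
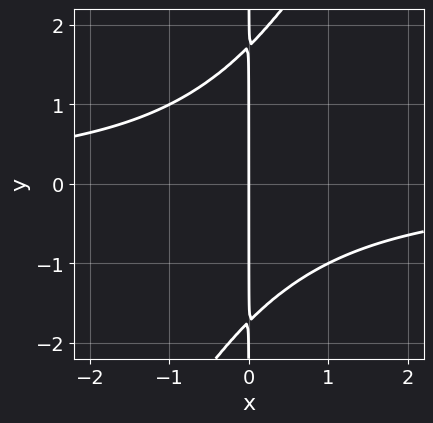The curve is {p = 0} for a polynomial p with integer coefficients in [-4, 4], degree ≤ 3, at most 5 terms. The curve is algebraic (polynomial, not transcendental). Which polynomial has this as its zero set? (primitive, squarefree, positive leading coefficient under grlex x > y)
2*x^2*y - x*y^2 + 3*x

1. deg p = 3. A generic line meets the curve in up to 3 points.
2. Against the integer gridlines: it meets the x-axis at x = 0 (among the integer gridlines); the visible y-axis segment lies entirely on the curve.
3. Assembling these constraints gives the stated polynomial.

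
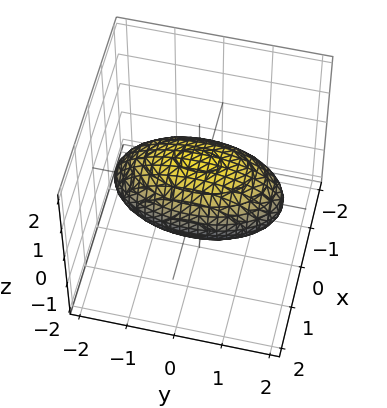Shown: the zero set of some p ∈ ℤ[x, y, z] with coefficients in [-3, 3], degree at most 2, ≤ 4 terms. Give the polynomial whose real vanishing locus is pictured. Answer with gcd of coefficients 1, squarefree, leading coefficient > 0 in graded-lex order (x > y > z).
3*x^2 + y^2 + 3*z^2 - 3

deg p = 2. A closed, bounded, convex surface; a quadric.
Symmetries: it's symmetric under z → −z, forcing even powers of z; mirror symmetry y ↦ −y ⇒ only even powers of y; mirror symmetry x ↦ −x ⇒ only even powers of x.
Reading off the gridlines: among the integer gridlines, it crosses the z-axis at z ∈ {-1, 1}; among the integer gridlines, it crosses the x-axis at x ∈ {-1, 1}.
Assembling these constraints gives the stated polynomial.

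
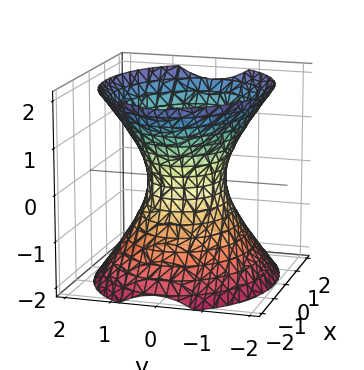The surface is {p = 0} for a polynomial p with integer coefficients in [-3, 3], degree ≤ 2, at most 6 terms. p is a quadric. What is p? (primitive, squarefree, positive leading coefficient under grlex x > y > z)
2*x^2 + 3*y^2 - 2*z^2 - 2

1. deg p = 2.
2. Symmetries: the y ↦ −y reflection is a symmetry, so y appears only in even powers; mirror symmetry x ↦ −x ⇒ only even powers of x; it's symmetric under z → −z, forcing even powers of z.
3. Against the integer gridlines: it misses every integer gridline on the z-axis; the x-axis gridline crossings are at x ∈ {-1, 1}.
4. Matching integer coefficients to the picture gives p.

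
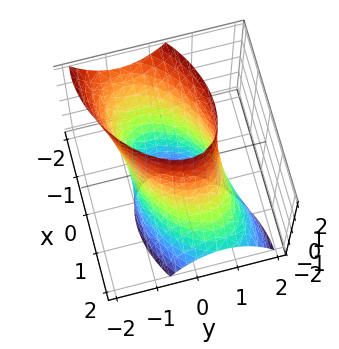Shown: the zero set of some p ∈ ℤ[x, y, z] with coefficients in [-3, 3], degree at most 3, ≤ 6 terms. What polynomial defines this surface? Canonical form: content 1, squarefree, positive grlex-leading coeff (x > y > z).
First, the degree is 2 — no degree-1 surface has this shape.
Next, from the visible intercepts: among the integer gridlines, it crosses the y-axis at y ∈ {-1, 1}; the surface avoids every integer z-axis point in the box.
Finally, these observations pin down the coefficients.

2*x^2 - 2*x*y + 2*x*z + 3*y^2 - 3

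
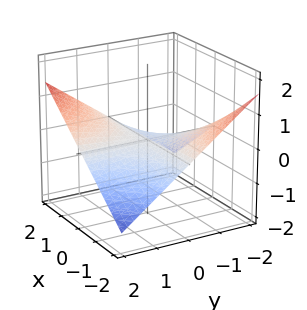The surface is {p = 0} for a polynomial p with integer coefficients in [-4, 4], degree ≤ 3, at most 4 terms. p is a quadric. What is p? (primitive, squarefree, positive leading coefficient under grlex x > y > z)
x*y - 3*z

The degree is 2 — a hyperbolic paraboloid; a quadric.
From the axis intercepts and sections: one z-axis crossing is at z = 0; every point of the x-axis in the box is on the surface; every point of the y-axis in the box is on the surface.
These observations pin down the coefficients.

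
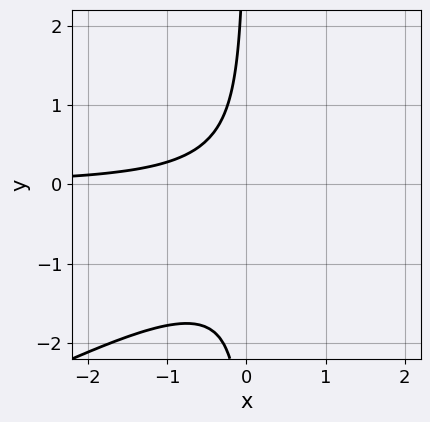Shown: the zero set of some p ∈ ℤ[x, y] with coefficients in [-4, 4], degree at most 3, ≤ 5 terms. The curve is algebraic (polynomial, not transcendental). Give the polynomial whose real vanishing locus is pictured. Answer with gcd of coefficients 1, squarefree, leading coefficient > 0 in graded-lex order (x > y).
1. Degree: no degree-2 curve has this shape, so deg p = 3.
2. Reading off the gridlines: it misses every integer gridline on the y-axis; it misses every integer gridline on the x-axis.
3. Solving for integer coefficients yields p as stated.

x^2*y - 2*x*y^2 - 2*x*y - 1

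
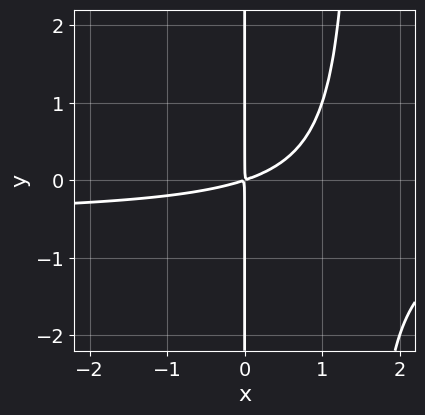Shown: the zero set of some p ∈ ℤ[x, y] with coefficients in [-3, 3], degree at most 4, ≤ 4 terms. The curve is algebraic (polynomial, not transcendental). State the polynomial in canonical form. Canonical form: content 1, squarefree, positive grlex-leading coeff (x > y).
First, deg p = 3.
Then, observable constraints: every point of the y-axis in the box is on the curve.
Finally, together with the visible shape, these determine p as stated.

2*x^2*y + x^2 - 3*x*y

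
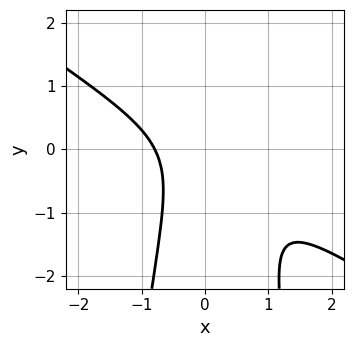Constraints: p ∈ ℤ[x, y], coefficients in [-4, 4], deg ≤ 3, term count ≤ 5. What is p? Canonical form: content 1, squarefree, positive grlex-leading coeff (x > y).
First, degree: no degree-2 curve has this shape, so deg p = 3.
Next, reading off the gridlines: it misses every integer gridline on the y-axis.
Finally, the integer polynomial consistent with all of this is the stated p.

2*x^3 + 3*x^2*y + y^2 + 1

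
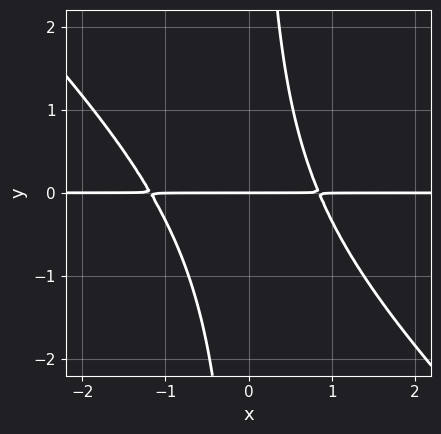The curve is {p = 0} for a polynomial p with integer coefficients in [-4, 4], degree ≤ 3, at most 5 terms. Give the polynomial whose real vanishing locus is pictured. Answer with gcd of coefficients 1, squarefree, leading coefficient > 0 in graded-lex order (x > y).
3*x^2*y + 3*x*y^2 + x*y - 3*y

First, degree: a generic line meets the curve in up to 3 points, so deg p = 3.
Next, reading off the gridlines: every point of the x-axis in the box is on the curve; it meets the y-axis at y = 0 (among the integer gridlines).
Finally, together with the visible shape, these determine p as stated.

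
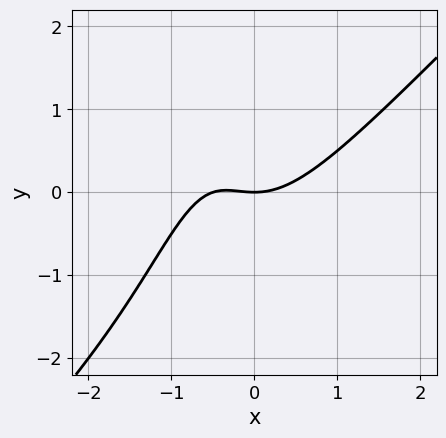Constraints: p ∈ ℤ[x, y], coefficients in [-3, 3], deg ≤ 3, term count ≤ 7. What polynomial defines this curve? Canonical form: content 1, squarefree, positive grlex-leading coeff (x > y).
The degree is 3 — no degree-2 curve has this shape.
From the visible intercepts: it crosses the x-axis at the gridline x = 0; it crosses the y-axis at the gridline y = 0.
Assembling these constraints gives the stated polynomial.

2*x^3 - 2*x^2*y + x^2 - 2*x*y - 2*y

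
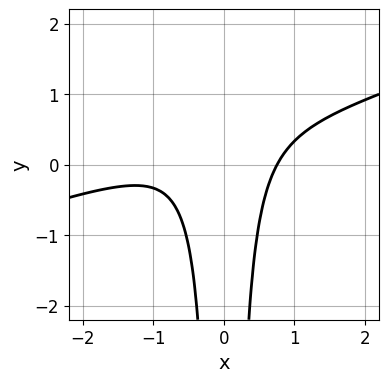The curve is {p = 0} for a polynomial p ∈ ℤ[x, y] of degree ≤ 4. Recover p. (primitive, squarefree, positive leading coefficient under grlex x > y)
First, degree: a generic line meets the curve in up to 3 points, so deg p = 3.
Next, against the integer gridlines: the curve avoids every integer y-axis point in the box.
Finally, fitting integer coefficients to these (and the overall shape) gives p.

x^3 - 3*x^2*y + x^2 - 1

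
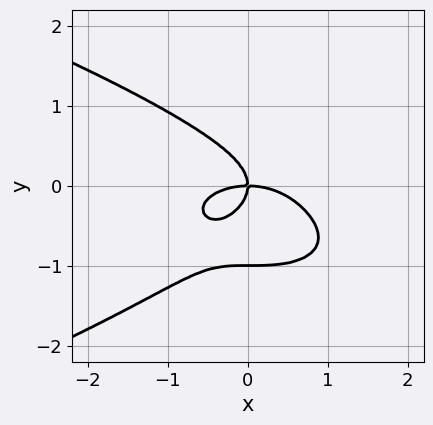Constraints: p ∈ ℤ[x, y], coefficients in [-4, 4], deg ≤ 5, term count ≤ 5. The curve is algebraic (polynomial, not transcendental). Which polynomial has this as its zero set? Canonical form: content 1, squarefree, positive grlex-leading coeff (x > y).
3*y^4 + x^3 + 2*x*y^2 + 3*y^3 + 2*x*y

deg p = 4. A generic line meets the curve in up to 4 points.
From the visible intercepts: it meets the x-axis at x = 0 (among the integer gridlines); among the integer gridlines, it crosses the y-axis at y ∈ {-1, 0}.
The integer polynomial consistent with all of this is the stated p.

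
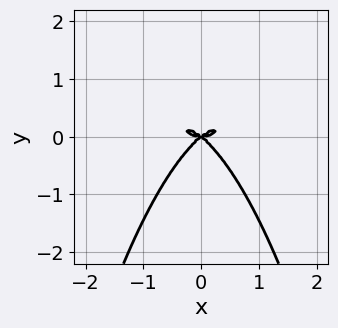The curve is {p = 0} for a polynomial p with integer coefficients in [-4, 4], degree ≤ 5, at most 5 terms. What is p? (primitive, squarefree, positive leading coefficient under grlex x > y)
deg p = 4. The shape is more complex than any degree-3 curve.
Symmetries: it's symmetric under x → −x, forcing even powers of x.
From the visible intercepts: it crosses the y-axis at the gridline y = 0; it crosses the x-axis at the gridline x = 0.
Fitting integer coefficients to these (and the overall shape) gives p.

2*x^4 + 2*x^2*y^2 - 2*x^2*y + 3*y^3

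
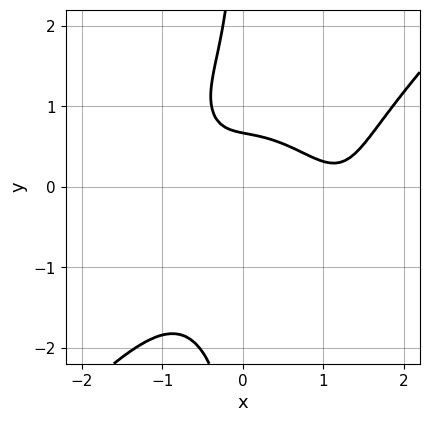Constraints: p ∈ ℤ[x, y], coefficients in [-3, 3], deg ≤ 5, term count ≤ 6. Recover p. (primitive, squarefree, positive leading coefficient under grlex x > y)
2*x^4 - 2*x*y^3 - 3*x^3 - 3*y + 2

First, degree: no degree-3 curve has this shape, so deg p = 4.
Then, reading off the gridlines: no x-intercept at any integer in the box.
Finally, putting this together gives p.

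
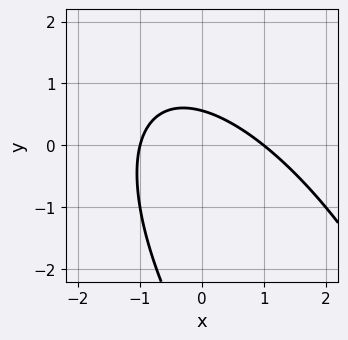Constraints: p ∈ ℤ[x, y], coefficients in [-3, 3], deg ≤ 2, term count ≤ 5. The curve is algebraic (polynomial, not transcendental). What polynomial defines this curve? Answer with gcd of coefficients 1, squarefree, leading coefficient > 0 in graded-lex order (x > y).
2*x^2 + 2*x*y + y^2 + 3*y - 2

The degree is 2 — no degree-1 curve has this shape.
Checking where it meets the axes: the x-axis gridline crossings are at x ∈ {-1, 1}.
Putting this together gives p.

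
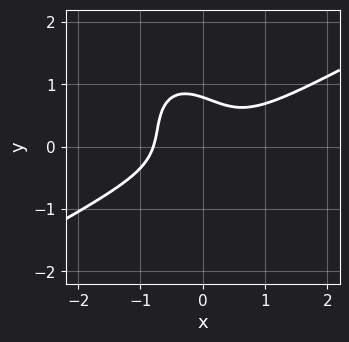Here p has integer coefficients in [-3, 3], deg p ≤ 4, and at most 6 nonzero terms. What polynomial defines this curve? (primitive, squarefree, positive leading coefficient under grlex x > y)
2*x^3 - 2*x^2*y - 2*x*y^2 - 2*y^3 + 1

First, degree: the shape is more complex than any degree-2 curve, so deg p = 3.
Finally, solving for integer coefficients yields p as stated.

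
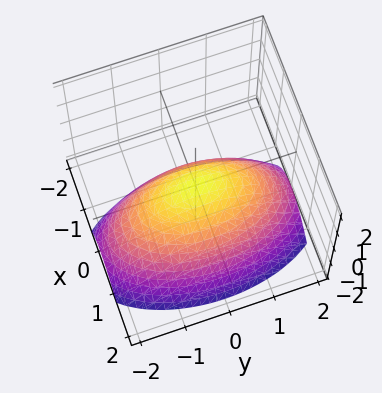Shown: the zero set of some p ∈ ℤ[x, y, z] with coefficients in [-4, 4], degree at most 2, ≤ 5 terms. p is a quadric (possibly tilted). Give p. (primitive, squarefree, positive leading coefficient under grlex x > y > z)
First, degree: no degree-1 surface has this shape, so deg p = 2.
Next, observable constraints: one z-axis crossing is at z = 0; it meets the y-axis at y = 0 (among the integer gridlines).
Finally, assembling these constraints gives the stated polynomial.

3*x^2 + x*z + y^2 + 3*z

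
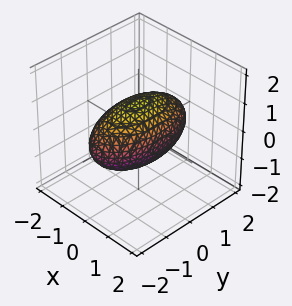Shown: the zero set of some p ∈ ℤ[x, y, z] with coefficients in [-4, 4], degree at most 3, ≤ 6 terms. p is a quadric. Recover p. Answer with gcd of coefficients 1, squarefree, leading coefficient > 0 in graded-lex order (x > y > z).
Degree: bounded and convex; a quadric, so deg p = 2.
Symmetries: the z ↦ −z reflection is a symmetry, so z appears only in even powers; the x ↦ −x reflection is a symmetry, so x appears only in even powers; it's symmetric under y → −y, forcing even powers of y.
From the visible intercepts: among the integer gridlines, it crosses the x-axis at x ∈ {-1, 1}; among the integer gridlines, it crosses the z-axis at z ∈ {-1, 1}.
These observations pin down the coefficients.

3*x^2 + y^2 + 3*z^2 - 3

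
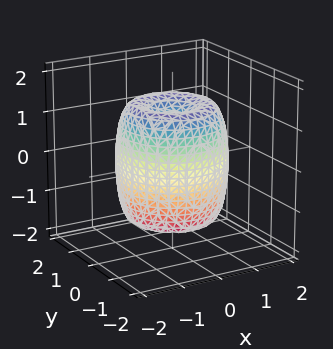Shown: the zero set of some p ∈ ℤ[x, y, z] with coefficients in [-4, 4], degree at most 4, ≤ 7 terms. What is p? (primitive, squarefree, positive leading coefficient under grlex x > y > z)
2*x^4 + 4*x^2*y^2 + 2*y^4 - 3*x^2 - 3*y^2 + z^2 - 1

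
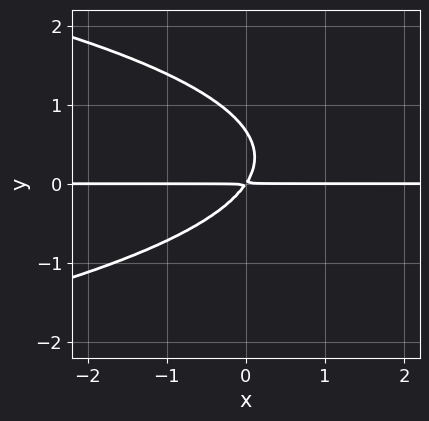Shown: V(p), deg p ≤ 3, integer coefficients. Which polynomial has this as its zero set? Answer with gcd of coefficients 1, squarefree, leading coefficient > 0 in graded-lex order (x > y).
1. Degree: no degree-2 curve has this shape, so deg p = 3.
2. From the axis intercepts and sections: every point of the x-axis in the box is on the curve.
3. These observations pin down the coefficients.

3*y^3 + 3*x*y - 2*y^2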